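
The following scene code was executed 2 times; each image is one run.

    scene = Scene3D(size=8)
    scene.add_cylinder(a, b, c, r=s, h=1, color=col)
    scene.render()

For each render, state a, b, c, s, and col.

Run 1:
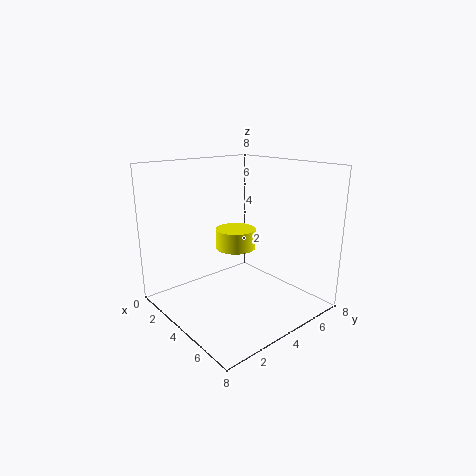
a = 5; b = 3; c = 4; s = 1; col = 'yellow'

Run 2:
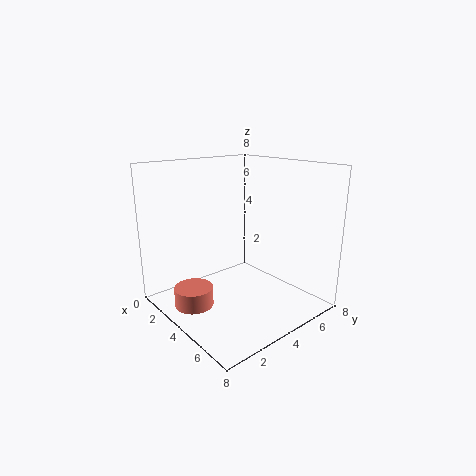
a = 4; b = 1; c = 1; s = 1; col = 'salmon'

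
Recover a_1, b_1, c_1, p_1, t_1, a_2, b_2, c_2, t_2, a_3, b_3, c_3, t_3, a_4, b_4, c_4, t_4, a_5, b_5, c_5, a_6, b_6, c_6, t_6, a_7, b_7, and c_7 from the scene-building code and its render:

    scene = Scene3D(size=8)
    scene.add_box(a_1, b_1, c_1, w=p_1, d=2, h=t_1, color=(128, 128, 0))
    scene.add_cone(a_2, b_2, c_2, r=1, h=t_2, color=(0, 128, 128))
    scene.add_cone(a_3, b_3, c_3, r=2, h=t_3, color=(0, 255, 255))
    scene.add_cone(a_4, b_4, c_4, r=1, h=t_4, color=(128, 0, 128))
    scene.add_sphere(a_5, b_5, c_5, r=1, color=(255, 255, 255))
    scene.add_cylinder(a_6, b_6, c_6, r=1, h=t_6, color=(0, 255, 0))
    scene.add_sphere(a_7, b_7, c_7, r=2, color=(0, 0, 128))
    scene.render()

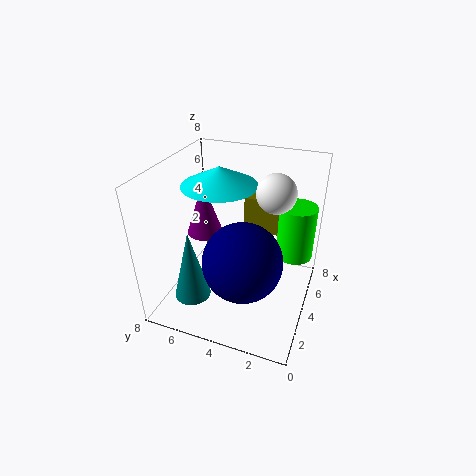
a_1 = 5
b_1 = 2
c_1 = 4
p_1 = 2
t_1 = 2
a_2 = 2
b_2 = 6
c_2 = 1
t_2 = 4
a_3 = 4
b_3 = 5
c_3 = 7
t_3 = 1
a_4 = 4
b_4 = 6
c_4 = 4
t_4 = 3
a_5 = 4
b_5 = 2
c_5 = 7
a_6 = 5
b_6 = 1
c_6 = 3
t_6 = 3
a_7 = 2
b_7 = 3
c_7 = 4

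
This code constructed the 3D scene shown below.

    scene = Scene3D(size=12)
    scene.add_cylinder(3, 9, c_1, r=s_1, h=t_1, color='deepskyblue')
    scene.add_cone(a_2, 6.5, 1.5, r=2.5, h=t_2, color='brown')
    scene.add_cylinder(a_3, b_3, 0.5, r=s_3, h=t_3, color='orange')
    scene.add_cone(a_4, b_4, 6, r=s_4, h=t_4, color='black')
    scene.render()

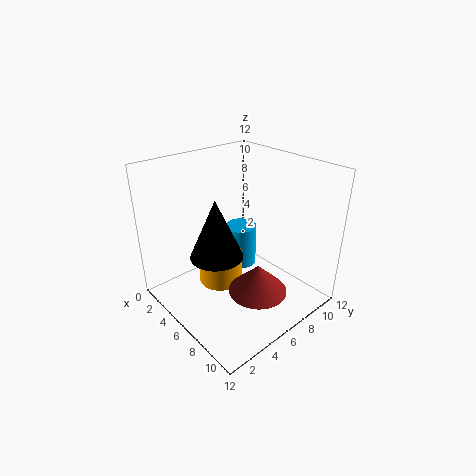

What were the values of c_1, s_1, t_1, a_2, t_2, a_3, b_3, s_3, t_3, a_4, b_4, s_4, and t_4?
c_1 = 1
s_1 = 1.5
t_1 = 4
a_2 = 8
t_2 = 2.5
a_3 = 3.5
b_3 = 6
s_3 = 2
t_3 = 3
a_4 = 7
b_4 = 3
s_4 = 2
t_4 = 4.5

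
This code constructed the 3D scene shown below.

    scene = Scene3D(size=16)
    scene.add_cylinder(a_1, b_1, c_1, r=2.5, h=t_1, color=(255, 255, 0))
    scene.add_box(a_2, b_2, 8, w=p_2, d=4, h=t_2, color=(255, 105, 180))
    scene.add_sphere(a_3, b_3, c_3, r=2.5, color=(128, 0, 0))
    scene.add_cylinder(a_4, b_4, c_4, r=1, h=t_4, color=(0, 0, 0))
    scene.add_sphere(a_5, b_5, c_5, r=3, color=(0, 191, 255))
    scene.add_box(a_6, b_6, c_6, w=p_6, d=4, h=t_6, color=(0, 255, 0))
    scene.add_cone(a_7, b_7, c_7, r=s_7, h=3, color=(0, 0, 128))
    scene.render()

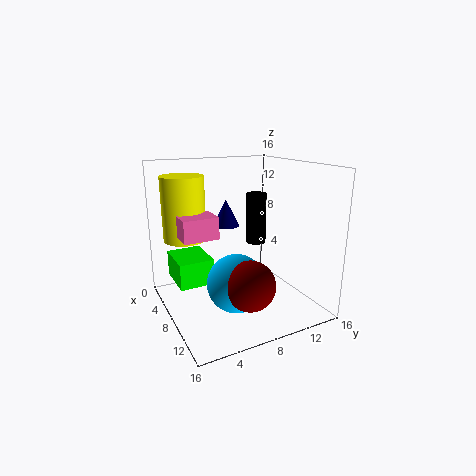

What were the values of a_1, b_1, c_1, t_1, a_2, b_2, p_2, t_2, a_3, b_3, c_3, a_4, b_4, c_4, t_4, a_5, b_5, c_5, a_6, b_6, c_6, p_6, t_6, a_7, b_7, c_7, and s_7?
a_1 = 3; b_1 = 3.5; c_1 = 7; t_1 = 7.5; a_2 = 4.5; b_2 = 2; p_2 = 3; t_2 = 2.5; a_3 = 13.5; b_3 = 6.5; c_3 = 5; a_4 = 11; b_4 = 8.5; c_4 = 8.5; t_4 = 5; a_5 = 11.5; b_5 = 6; c_5 = 4.5; a_6 = 2; b_6 = 1.5; c_6 = 2.5; p_6 = 5; t_6 = 3; a_7 = 6; b_7 = 7.5; c_7 = 9; s_7 = 1.5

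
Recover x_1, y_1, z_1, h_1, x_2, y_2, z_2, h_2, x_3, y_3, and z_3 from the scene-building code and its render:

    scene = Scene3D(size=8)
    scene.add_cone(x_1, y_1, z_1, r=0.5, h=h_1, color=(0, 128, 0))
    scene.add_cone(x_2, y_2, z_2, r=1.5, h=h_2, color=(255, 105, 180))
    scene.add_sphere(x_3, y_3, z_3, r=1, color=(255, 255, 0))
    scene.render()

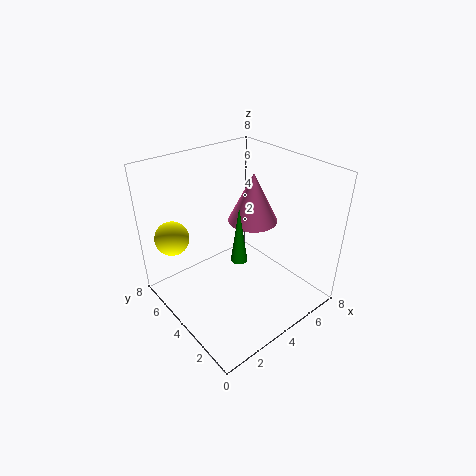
x_1 = 4.5
y_1 = 4.5
z_1 = 2
h_1 = 3.5
x_2 = 6
y_2 = 5
z_2 = 4
h_2 = 3
x_3 = 1.5
y_3 = 7
z_3 = 3.5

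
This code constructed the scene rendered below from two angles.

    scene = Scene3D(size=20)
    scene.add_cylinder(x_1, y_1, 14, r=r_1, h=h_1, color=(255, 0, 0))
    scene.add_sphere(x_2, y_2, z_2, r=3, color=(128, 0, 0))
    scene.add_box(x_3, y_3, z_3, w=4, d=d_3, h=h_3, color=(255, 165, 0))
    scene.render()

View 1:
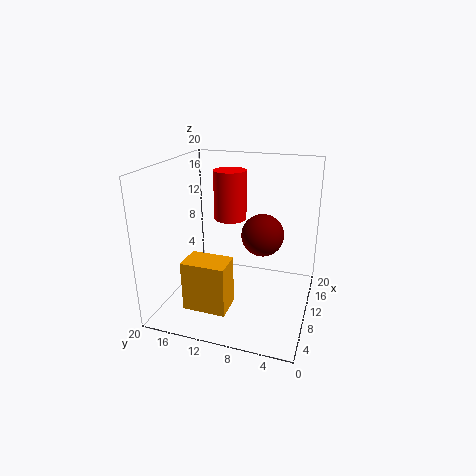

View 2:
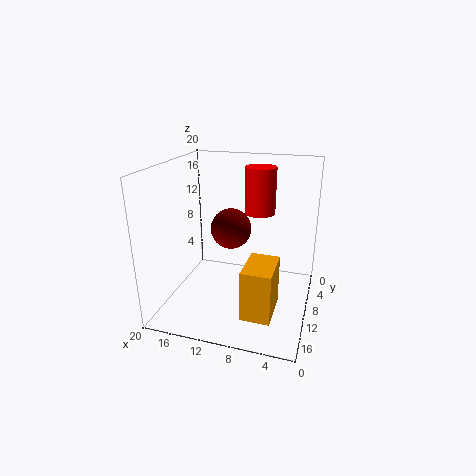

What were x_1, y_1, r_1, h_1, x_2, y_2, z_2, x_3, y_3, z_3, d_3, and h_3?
x_1 = 7, y_1 = 10, r_1 = 2, h_1 = 6, x_2 = 12, y_2 = 7, z_2 = 10, x_3 = 4, y_3 = 10, z_3 = 1, d_3 = 6, h_3 = 7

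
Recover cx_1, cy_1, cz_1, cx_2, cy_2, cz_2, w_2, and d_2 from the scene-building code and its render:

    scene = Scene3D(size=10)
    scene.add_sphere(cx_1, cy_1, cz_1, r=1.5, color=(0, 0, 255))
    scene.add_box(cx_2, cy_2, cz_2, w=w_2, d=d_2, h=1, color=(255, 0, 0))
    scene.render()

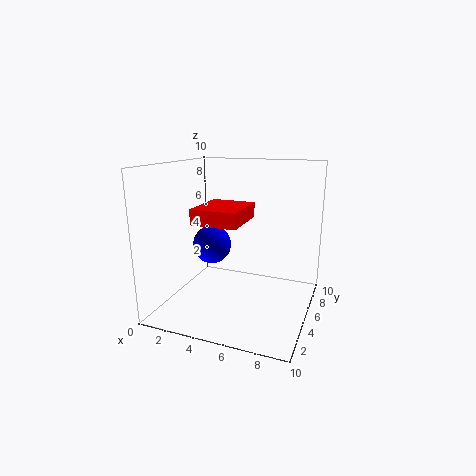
cx_1 = 2, cy_1 = 7, cz_1 = 3.5, cx_2 = 3, cy_2 = 2, cz_2 = 6.5, w_2 = 3, d_2 = 3.5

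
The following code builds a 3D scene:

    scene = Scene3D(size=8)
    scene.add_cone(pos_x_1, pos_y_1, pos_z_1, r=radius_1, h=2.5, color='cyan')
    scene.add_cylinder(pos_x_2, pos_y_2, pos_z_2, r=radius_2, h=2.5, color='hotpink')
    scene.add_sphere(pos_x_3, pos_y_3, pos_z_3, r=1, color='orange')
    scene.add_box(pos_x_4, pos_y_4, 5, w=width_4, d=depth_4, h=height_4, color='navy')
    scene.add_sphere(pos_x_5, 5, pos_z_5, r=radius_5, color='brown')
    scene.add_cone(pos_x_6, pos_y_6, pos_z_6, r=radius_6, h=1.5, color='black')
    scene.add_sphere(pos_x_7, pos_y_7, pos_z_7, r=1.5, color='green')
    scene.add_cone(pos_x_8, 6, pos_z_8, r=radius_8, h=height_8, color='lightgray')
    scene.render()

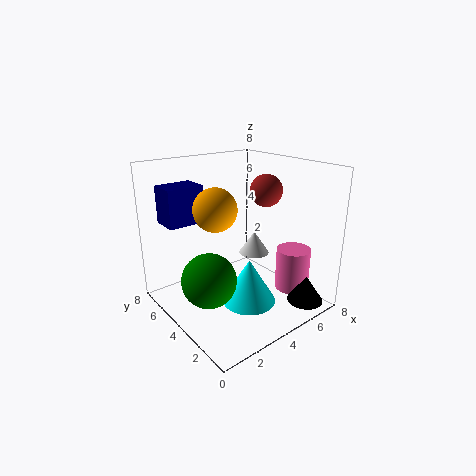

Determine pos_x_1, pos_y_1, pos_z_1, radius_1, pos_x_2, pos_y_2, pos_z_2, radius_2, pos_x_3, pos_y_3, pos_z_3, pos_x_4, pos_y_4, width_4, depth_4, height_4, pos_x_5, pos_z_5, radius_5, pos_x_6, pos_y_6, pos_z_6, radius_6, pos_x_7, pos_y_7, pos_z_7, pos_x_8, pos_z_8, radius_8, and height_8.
pos_x_1 = 4; pos_y_1 = 3; pos_z_1 = 0.5; radius_1 = 1.5; pos_x_2 = 7; pos_y_2 = 2.5; pos_z_2 = 0.5; radius_2 = 1; pos_x_3 = 1.5; pos_y_3 = 2.5; pos_z_3 = 6.5; pos_x_4 = 0.5; pos_y_4 = 5; width_4 = 2; depth_4 = 1.5; height_4 = 2; pos_x_5 = 7; pos_z_5 = 6; radius_5 = 1; pos_x_6 = 6.5; pos_y_6 = 1; pos_z_6 = 0.5; radius_6 = 1; pos_x_7 = 2; pos_y_7 = 4; pos_z_7 = 2; pos_x_8 = 7; pos_z_8 = 1.5; radius_8 = 1; height_8 = 1.5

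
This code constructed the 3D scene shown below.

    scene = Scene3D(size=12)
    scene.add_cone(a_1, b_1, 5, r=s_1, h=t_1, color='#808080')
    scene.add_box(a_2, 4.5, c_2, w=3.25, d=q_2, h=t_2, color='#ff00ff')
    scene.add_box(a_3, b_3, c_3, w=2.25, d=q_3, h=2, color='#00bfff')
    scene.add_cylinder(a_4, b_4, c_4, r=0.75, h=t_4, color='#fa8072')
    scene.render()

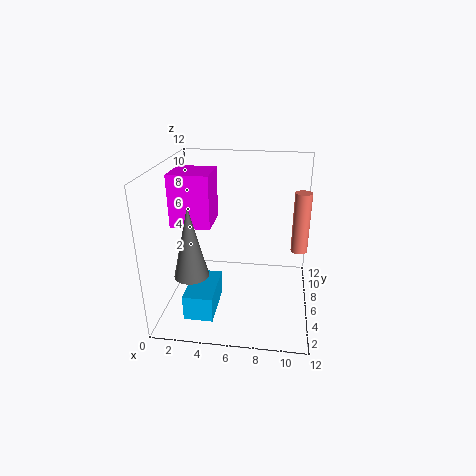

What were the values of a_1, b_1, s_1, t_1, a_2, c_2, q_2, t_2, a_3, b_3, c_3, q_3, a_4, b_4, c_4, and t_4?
a_1 = 3.25; b_1 = 1.5; s_1 = 1.25; t_1 = 5.25; a_2 = 0.75; c_2 = 7.25; q_2 = 3.25; t_2 = 4.25; a_3 = 2.5; b_3 = 1; c_3 = 1.25; q_3 = 4; a_4 = 11.25; b_4 = 8.75; c_4 = 3.75; t_4 = 5.5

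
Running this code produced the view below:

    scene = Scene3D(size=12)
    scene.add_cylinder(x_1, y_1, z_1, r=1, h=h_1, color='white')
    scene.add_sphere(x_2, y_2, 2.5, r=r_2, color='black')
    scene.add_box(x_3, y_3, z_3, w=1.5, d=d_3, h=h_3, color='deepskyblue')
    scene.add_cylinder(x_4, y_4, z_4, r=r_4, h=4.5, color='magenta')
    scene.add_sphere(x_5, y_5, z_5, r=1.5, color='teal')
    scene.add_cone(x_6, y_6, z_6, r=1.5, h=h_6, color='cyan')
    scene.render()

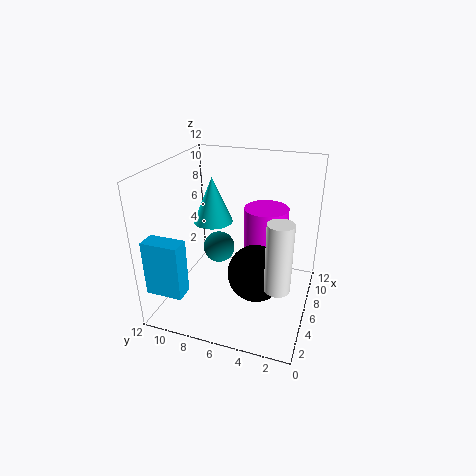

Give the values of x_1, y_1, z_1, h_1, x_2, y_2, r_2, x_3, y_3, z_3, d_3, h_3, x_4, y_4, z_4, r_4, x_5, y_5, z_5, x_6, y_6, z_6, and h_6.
x_1 = 3.5; y_1 = 2; z_1 = 3.5; h_1 = 5.5; x_2 = 6.5; y_2 = 4.5; r_2 = 2.5; x_3 = 1; y_3 = 9; z_3 = 2.5; d_3 = 3; h_3 = 4.5; x_4 = 9.5; y_4 = 4.5; z_4 = 3; r_4 = 2; x_5 = 9; y_5 = 9; z_5 = 3; x_6 = 4.5; y_6 = 7.5; z_6 = 8; h_6 = 3.5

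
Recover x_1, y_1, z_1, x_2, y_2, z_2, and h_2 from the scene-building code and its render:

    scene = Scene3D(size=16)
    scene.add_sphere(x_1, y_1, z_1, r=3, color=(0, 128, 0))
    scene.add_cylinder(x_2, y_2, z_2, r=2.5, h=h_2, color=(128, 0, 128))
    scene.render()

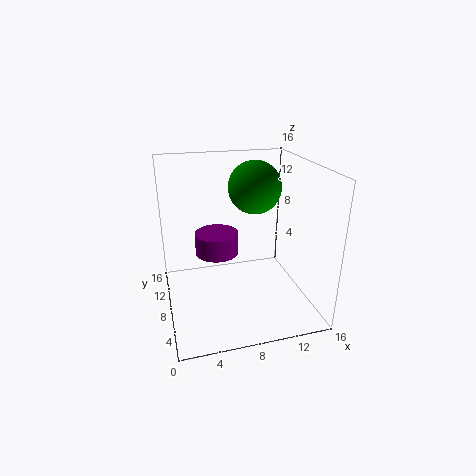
x_1 = 10.5, y_1 = 10, z_1 = 13, x_2 = 6, y_2 = 10, z_2 = 5.5, h_2 = 2.5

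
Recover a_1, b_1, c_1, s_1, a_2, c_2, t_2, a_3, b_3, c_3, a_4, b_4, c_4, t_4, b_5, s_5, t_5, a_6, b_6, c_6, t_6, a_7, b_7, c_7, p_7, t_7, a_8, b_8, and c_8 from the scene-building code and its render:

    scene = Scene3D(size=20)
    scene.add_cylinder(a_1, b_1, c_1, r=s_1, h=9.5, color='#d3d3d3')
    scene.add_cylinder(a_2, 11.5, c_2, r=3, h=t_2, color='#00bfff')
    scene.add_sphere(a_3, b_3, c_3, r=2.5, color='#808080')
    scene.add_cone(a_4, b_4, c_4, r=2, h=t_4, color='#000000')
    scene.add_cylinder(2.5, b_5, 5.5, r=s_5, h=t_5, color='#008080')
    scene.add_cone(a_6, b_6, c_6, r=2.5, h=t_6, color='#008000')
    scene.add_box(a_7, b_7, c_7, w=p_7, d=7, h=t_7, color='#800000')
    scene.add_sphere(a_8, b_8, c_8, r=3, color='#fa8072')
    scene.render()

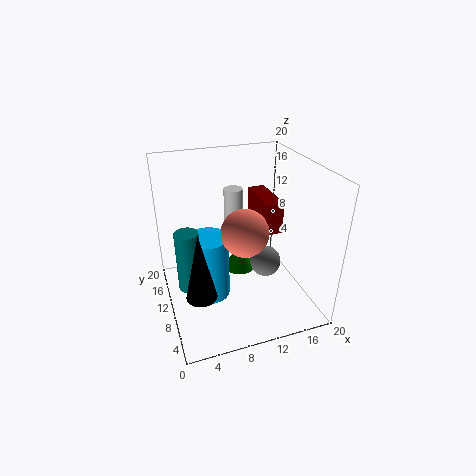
a_1 = 12, b_1 = 18, c_1 = 4.5, s_1 = 1.5, a_2 = 6, c_2 = 0.5, t_2 = 9.5, a_3 = 16, b_3 = 13.5, c_3 = 2.5, a_4 = 3.5, b_4 = 5.5, c_4 = 5, t_4 = 9, b_5 = 7.5, s_5 = 1.5, t_5 = 8, a_6 = 12, b_6 = 15, c_6 = 1.5, t_6 = 4, a_7 = 13.5, b_7 = 8.5, c_7 = 10.5, p_7 = 2.5, t_7 = 4.5, a_8 = 9.5, b_8 = 6, c_8 = 13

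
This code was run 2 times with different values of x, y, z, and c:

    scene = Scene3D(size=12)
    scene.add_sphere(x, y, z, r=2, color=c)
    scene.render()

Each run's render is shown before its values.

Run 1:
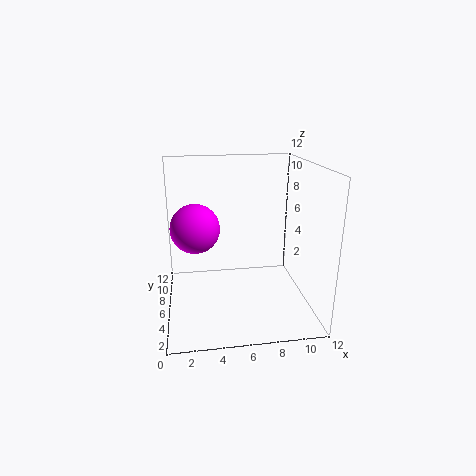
x = 2.5; y = 6; z = 7; c = 'magenta'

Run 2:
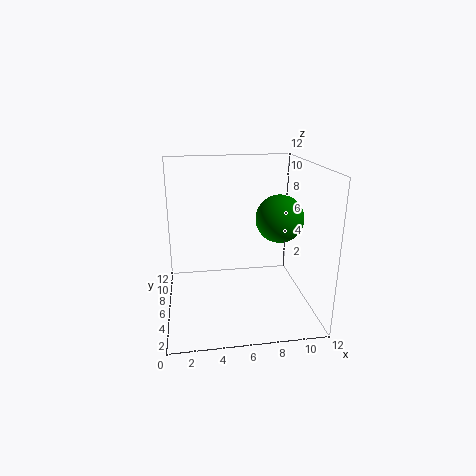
x = 9.5; y = 6; z = 7.5; c = 'green'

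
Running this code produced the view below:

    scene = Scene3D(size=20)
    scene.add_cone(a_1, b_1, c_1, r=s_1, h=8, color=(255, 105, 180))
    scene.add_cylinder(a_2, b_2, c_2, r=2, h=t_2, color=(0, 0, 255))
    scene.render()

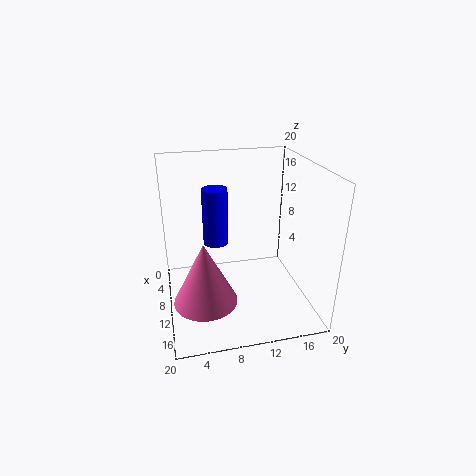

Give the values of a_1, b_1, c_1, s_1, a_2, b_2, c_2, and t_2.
a_1 = 15.5, b_1 = 4.5, c_1 = 4.5, s_1 = 4, a_2 = 3, b_2 = 8, c_2 = 6, t_2 = 9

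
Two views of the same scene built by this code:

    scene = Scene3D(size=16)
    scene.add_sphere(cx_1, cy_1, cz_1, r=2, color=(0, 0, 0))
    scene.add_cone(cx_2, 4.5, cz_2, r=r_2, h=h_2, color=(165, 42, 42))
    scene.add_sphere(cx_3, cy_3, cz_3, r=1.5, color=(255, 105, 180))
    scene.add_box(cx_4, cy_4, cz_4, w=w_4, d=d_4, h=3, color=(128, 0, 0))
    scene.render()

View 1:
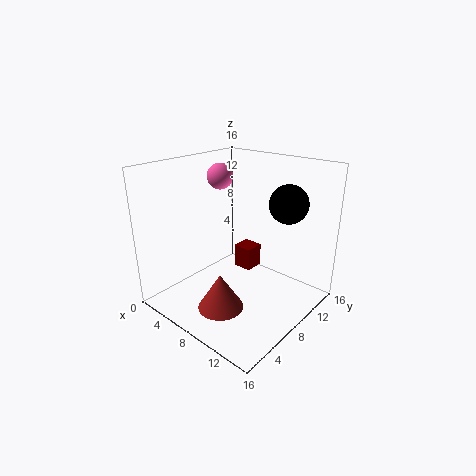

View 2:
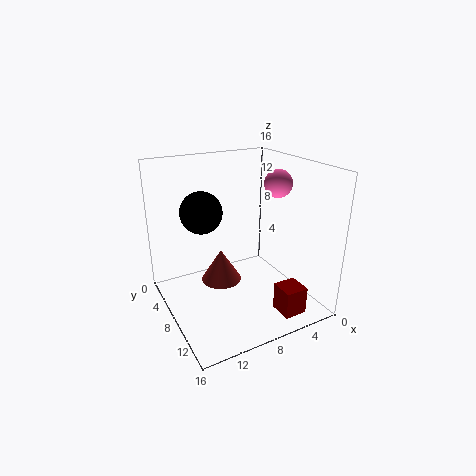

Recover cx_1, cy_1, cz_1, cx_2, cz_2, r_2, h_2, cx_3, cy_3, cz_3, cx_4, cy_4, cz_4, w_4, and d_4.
cx_1 = 13, cy_1 = 10, cz_1 = 12.5, cx_2 = 8.5, cz_2 = 1, r_2 = 2.5, h_2 = 4, cx_3 = 4, cy_3 = 9.5, cz_3 = 14, cx_4 = 3.5, cy_4 = 12.5, cz_4 = 1, w_4 = 2.5, d_4 = 2.5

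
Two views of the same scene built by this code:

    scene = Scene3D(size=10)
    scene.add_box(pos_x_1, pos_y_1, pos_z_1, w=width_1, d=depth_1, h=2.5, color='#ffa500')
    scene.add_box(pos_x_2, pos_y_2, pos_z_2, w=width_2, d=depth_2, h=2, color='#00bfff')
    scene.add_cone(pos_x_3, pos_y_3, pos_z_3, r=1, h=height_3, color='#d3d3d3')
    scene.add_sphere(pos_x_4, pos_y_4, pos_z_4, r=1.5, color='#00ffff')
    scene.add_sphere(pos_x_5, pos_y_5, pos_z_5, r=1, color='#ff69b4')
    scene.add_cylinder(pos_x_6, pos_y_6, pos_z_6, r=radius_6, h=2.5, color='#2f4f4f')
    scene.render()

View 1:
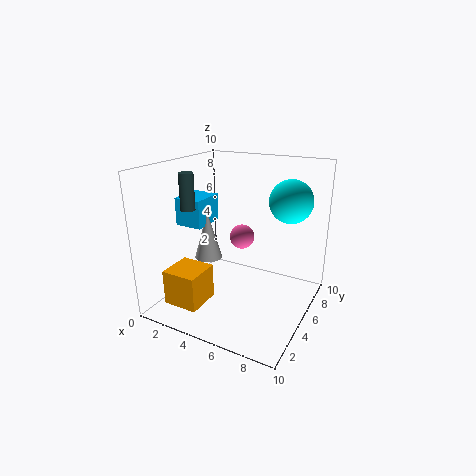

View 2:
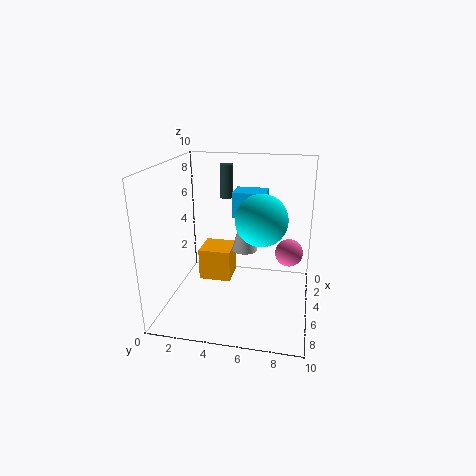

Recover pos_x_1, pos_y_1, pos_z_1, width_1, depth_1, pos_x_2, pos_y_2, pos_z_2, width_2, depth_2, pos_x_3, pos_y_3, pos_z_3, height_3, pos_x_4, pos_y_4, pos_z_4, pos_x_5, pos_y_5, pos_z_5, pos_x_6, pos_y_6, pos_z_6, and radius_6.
pos_x_1 = 1
pos_y_1 = 1.5
pos_z_1 = 0.5
width_1 = 2.5
depth_1 = 2.5
pos_x_2 = 0.5
pos_y_2 = 4
pos_z_2 = 5.5
width_2 = 2
depth_2 = 2.5
pos_x_3 = 2.5
pos_y_3 = 5
pos_z_3 = 3
height_3 = 3.5
pos_x_4 = 8
pos_y_4 = 7
pos_z_4 = 7.5
pos_x_5 = 3.5
pos_y_5 = 8.5
pos_z_5 = 3.5
pos_x_6 = 2
pos_y_6 = 3.5
pos_z_6 = 7
radius_6 = 0.5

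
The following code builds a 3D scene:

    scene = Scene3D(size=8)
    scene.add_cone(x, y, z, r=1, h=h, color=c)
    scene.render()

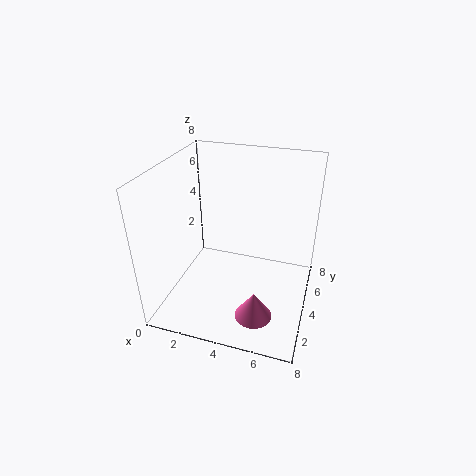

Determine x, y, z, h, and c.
x = 5.5
y = 2
z = 0.5
h = 1.5
c = 'hotpink'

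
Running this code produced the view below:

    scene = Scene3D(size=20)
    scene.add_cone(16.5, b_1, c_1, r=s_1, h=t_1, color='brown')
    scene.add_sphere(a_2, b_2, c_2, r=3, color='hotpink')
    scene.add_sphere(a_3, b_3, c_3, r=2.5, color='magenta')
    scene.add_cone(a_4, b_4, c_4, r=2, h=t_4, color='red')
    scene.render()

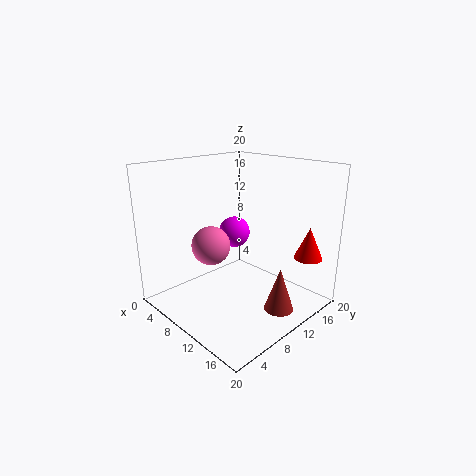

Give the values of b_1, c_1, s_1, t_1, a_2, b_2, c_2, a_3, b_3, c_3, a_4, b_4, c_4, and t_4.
b_1 = 11.5
c_1 = 1
s_1 = 2
t_1 = 6
a_2 = 4
b_2 = 10
c_2 = 7
a_3 = 4
b_3 = 15
c_3 = 8
a_4 = 17
b_4 = 17
c_4 = 7
t_4 = 4.5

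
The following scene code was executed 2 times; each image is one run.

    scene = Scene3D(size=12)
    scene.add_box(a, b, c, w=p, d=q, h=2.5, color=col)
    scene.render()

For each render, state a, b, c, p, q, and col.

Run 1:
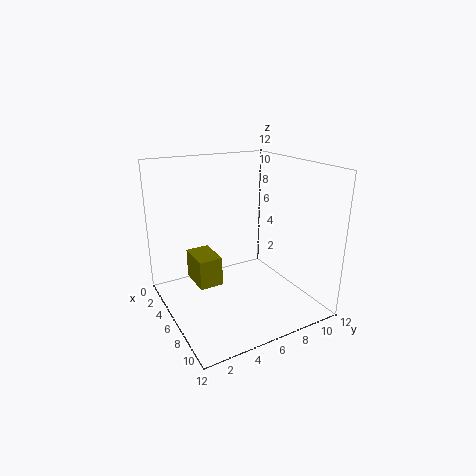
a = 3
b = 2.5
c = 2
p = 3
q = 2
col = 'olive'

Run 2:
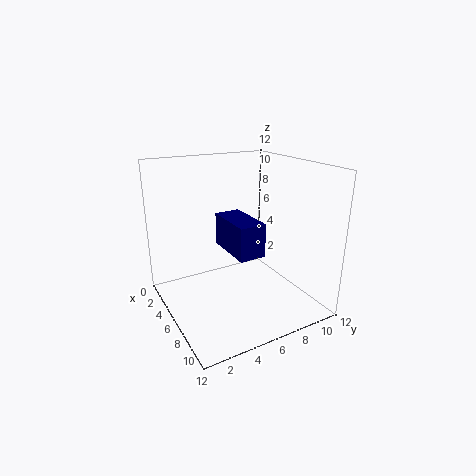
a = 6
b = 4
c = 6
p = 4
q = 2
col = 'navy'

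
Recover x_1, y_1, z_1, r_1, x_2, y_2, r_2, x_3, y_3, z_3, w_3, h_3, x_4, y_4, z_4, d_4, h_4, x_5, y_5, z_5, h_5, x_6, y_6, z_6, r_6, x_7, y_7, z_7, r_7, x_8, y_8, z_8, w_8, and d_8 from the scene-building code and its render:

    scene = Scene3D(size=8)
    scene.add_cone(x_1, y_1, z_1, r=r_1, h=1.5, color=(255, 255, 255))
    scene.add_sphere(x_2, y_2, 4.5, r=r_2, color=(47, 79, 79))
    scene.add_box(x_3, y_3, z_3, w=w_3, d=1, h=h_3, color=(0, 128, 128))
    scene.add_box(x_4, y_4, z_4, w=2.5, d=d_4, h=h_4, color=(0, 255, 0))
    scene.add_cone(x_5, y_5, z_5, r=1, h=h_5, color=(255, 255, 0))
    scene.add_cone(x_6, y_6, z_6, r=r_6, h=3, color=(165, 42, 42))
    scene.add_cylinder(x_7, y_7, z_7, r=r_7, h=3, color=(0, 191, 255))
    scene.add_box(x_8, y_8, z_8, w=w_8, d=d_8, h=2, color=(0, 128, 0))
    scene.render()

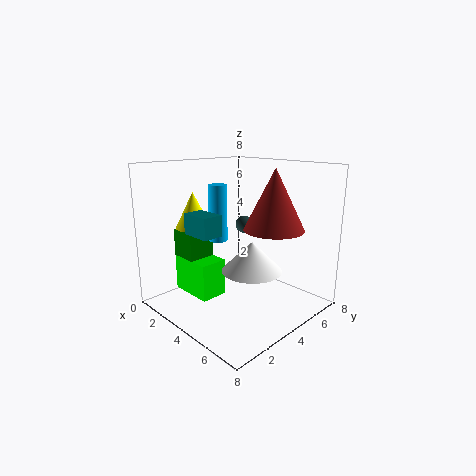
x_1 = 6, y_1 = 3, z_1 = 3, r_1 = 1.5, x_2 = 3.5, y_2 = 5, r_2 = 0.5, x_3 = 4, y_3 = 0.5, z_3 = 5, w_3 = 1.5, h_3 = 1, x_4 = 1.5, y_4 = 1.5, z_4 = 1, d_4 = 1.5, h_4 = 2, x_5 = 2, y_5 = 2.5, z_5 = 4.5, h_5 = 2, x_6 = 6.5, y_6 = 4, z_6 = 5, r_6 = 1.5, x_7 = 3.5, y_7 = 3, z_7 = 4, r_7 = 0.5, x_8 = 1.5, y_8 = 1.5, z_8 = 2.5, w_8 = 1.5, d_8 = 1.5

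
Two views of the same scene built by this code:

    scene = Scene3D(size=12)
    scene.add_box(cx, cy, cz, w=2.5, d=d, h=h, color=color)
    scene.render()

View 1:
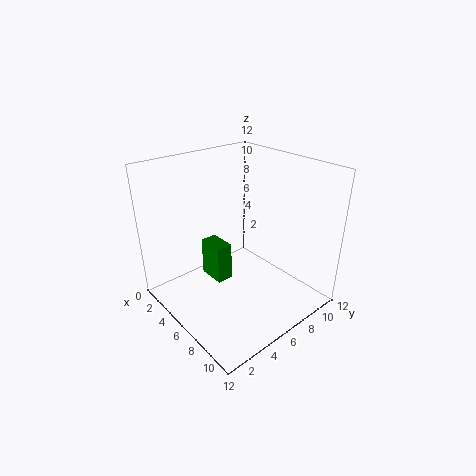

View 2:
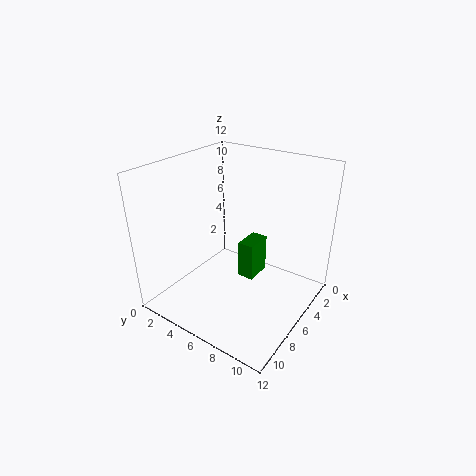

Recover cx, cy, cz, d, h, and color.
cx = 2
cy = 5
cz = 1
d = 1.5
h = 3.5
color = 'green'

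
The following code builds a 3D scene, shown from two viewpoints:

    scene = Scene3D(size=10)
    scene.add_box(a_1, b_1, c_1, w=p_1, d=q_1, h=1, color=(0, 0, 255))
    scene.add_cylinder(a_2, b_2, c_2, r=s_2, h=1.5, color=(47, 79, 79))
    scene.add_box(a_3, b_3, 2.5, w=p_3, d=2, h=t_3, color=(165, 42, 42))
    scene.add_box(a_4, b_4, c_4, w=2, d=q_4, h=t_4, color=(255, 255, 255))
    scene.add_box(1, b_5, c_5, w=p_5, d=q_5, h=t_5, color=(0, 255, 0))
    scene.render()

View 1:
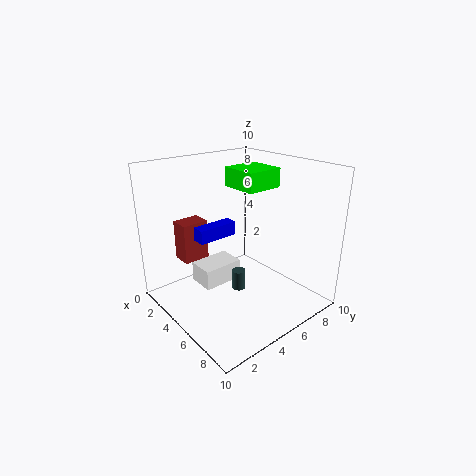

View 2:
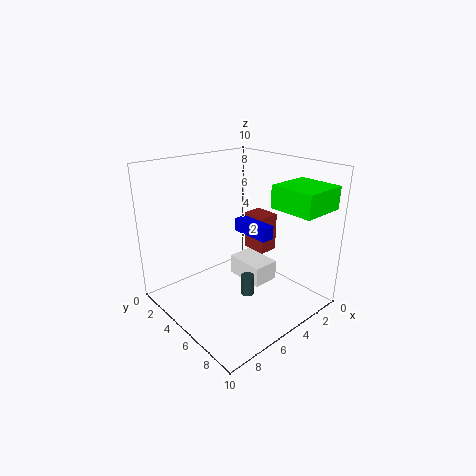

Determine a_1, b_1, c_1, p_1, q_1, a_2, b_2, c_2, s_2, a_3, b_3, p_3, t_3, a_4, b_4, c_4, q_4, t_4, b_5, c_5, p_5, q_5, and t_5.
a_1 = 2.5, b_1 = 3, c_1 = 4.5, p_1 = 1, q_1 = 3, a_2 = 4.5, b_2 = 5.5, c_2 = 0.5, s_2 = 0.5, a_3 = 0.5, b_3 = 2.5, p_3 = 1.5, t_3 = 3, a_4 = 2, b_4 = 3, c_4 = 1, q_4 = 3, t_4 = 1.5, b_5 = 7, c_5 = 7.5, p_5 = 3, q_5 = 3, t_5 = 1.5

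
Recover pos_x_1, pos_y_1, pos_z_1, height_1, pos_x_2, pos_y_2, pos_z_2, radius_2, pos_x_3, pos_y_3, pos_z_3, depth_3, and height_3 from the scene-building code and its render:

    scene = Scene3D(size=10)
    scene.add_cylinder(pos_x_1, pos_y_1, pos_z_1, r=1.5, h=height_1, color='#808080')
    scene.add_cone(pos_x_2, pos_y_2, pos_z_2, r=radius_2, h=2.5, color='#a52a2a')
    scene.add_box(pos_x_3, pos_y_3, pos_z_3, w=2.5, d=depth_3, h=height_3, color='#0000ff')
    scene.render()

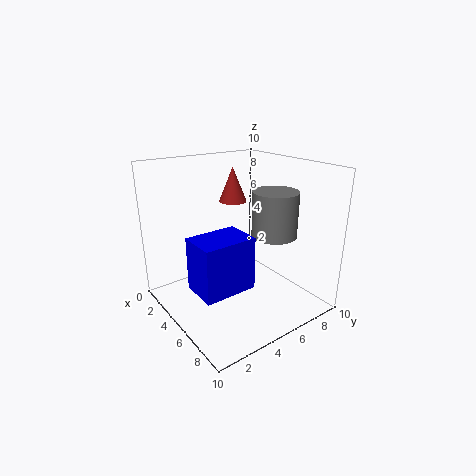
pos_x_1 = 7
pos_y_1 = 6.5
pos_z_1 = 5.5
height_1 = 3
pos_x_2 = 3
pos_y_2 = 6
pos_z_2 = 7
radius_2 = 1
pos_x_3 = 5
pos_y_3 = 1
pos_z_3 = 2.5
depth_3 = 3.5
height_3 = 3.5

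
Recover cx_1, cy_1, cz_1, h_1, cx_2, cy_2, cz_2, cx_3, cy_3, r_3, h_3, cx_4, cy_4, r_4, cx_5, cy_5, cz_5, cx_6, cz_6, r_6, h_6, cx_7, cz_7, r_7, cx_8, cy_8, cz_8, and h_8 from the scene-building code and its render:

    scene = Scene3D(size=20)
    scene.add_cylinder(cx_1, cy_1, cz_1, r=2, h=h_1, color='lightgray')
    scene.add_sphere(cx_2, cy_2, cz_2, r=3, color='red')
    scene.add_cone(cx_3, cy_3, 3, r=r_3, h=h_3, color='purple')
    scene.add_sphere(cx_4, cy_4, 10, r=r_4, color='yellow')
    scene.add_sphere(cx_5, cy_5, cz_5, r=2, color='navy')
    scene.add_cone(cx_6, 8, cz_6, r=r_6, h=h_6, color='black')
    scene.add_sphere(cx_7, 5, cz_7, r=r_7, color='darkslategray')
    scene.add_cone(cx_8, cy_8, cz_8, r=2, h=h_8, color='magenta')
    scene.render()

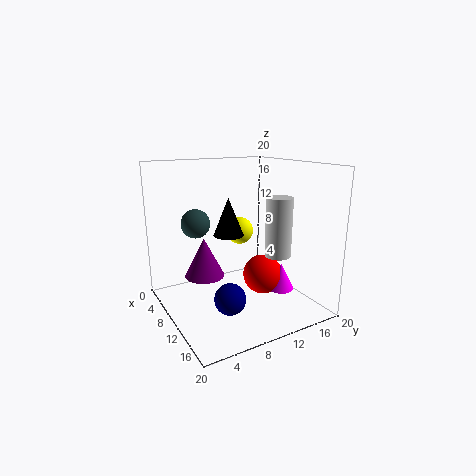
cx_1 = 10; cy_1 = 17; cz_1 = 6; h_1 = 9; cx_2 = 9; cy_2 = 15; cz_2 = 3; cx_3 = 5; cy_3 = 7; r_3 = 3; h_3 = 6; cx_4 = 7; cy_4 = 12; r_4 = 2; cx_5 = 15; cy_5 = 6; cz_5 = 4; cx_6 = 11; cz_6 = 11; r_6 = 2; h_6 = 5; cx_7 = 7; cz_7 = 12; r_7 = 2; cx_8 = 11; cy_8 = 17; cz_8 = 1; h_8 = 4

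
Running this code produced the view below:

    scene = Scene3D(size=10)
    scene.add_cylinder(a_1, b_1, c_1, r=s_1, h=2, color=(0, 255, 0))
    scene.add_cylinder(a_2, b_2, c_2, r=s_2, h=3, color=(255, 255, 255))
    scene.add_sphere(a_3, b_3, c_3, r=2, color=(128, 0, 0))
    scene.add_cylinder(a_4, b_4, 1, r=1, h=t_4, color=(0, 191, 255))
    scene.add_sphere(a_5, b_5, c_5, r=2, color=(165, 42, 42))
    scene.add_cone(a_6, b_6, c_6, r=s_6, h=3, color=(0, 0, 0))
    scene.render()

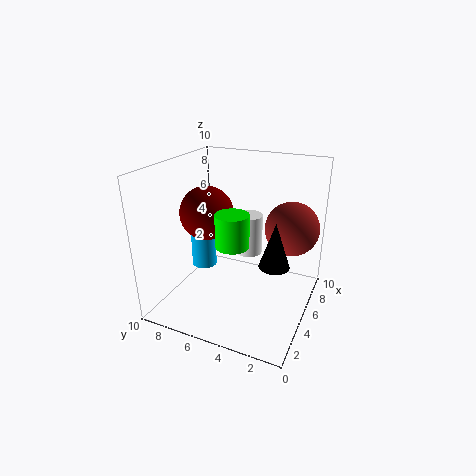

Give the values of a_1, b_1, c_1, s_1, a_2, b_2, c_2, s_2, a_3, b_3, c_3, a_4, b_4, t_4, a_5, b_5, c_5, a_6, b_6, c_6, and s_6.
a_1 = 2, b_1 = 4, c_1 = 6, s_1 = 1, a_2 = 7, b_2 = 5, c_2 = 3, s_2 = 1, a_3 = 6, b_3 = 8, c_3 = 6, a_4 = 7, b_4 = 9, t_4 = 4, a_5 = 8, b_5 = 2, c_5 = 5, a_6 = 4, b_6 = 2, c_6 = 4, s_6 = 1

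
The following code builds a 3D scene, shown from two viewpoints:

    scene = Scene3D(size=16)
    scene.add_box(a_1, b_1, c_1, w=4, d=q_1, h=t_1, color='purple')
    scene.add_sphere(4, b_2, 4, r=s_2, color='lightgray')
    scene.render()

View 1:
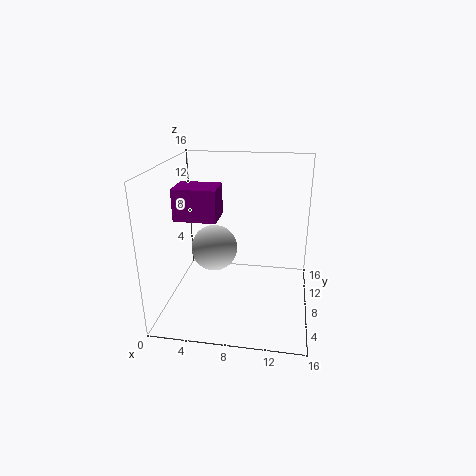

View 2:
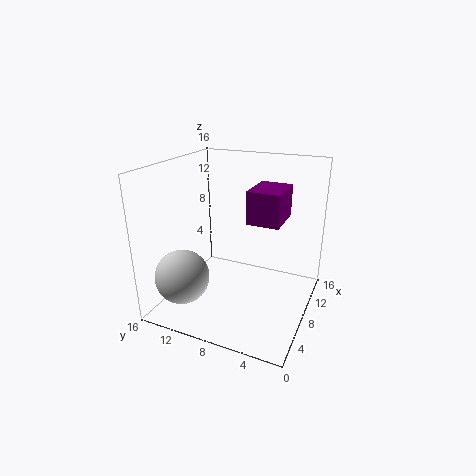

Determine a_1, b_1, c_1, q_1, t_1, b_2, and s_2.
a_1 = 3; b_1 = 2; c_1 = 12; q_1 = 3; t_1 = 3; b_2 = 13; s_2 = 3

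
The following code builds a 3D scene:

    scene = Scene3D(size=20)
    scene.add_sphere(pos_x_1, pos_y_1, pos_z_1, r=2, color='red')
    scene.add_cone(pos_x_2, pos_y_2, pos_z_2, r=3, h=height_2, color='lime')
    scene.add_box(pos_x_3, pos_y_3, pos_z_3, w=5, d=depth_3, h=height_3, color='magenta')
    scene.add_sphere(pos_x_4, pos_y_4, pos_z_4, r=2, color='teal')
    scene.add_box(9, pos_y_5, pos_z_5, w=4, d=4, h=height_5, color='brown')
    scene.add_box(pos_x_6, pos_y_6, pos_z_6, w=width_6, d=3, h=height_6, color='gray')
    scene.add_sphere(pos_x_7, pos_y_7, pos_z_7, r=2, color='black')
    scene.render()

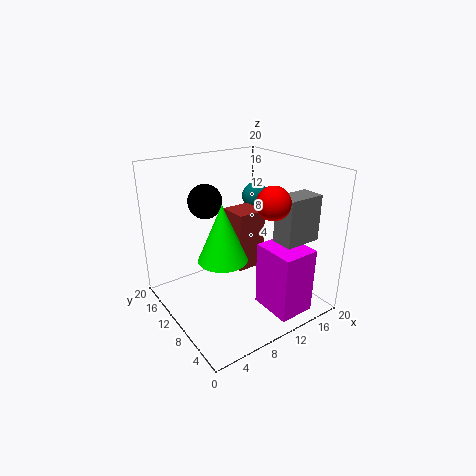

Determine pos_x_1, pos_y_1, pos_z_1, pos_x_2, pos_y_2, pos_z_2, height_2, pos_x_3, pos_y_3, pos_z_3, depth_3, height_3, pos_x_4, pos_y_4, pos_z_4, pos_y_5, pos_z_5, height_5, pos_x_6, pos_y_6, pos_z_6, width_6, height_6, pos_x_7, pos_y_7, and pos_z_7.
pos_x_1 = 10
pos_y_1 = 3
pos_z_1 = 17
pos_x_2 = 5
pos_y_2 = 6
pos_z_2 = 10
height_2 = 7
pos_x_3 = 11
pos_y_3 = 1
pos_z_3 = 1
depth_3 = 6
height_3 = 9
pos_x_4 = 16
pos_y_4 = 14
pos_z_4 = 14
pos_y_5 = 8
pos_z_5 = 6
height_5 = 8
pos_x_6 = 12
pos_y_6 = 2
pos_z_6 = 11
width_6 = 5
height_6 = 6
pos_x_7 = 4
pos_y_7 = 8
pos_z_7 = 17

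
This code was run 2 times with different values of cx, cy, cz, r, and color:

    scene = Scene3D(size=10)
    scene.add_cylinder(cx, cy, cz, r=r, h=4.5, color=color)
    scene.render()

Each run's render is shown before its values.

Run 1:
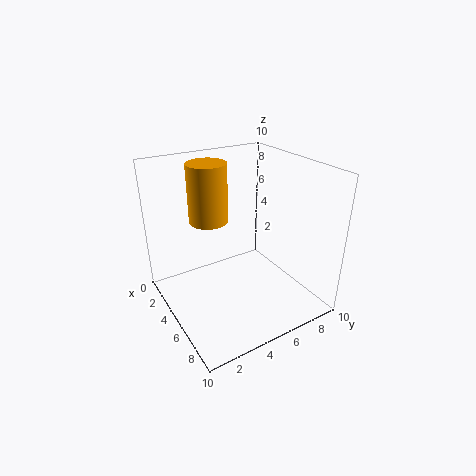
cx = 1.5
cy = 4.5
cz = 5
r = 1.5
color = 'orange'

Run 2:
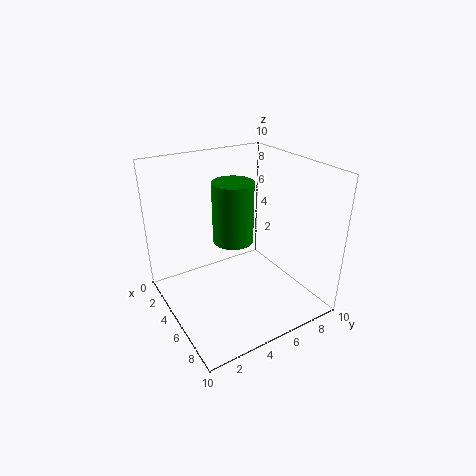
cx = 3.5
cy = 5.5
cz = 4
r = 1.5
color = 'green'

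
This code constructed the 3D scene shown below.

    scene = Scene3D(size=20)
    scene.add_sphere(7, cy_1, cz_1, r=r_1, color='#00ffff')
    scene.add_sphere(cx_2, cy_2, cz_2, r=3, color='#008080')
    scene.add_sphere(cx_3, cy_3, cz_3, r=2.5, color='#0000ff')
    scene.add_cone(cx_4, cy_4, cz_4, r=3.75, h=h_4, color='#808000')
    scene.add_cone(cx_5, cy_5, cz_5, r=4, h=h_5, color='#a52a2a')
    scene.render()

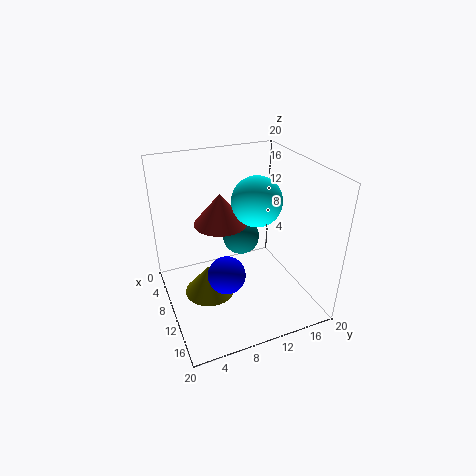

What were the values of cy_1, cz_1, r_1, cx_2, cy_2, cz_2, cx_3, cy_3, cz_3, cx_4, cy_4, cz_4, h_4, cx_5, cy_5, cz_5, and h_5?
cy_1 = 14.25
cz_1 = 13.5
r_1 = 3.75
cx_2 = 3
cy_2 = 13.5
cz_2 = 5.75
cx_3 = 13.25
cy_3 = 7
cz_3 = 6.75
cx_4 = 7.75
cy_4 = 6.25
cz_4 = 0.25
h_4 = 4.5
cx_5 = 5
cy_5 = 9.25
cz_5 = 10
h_5 = 4.75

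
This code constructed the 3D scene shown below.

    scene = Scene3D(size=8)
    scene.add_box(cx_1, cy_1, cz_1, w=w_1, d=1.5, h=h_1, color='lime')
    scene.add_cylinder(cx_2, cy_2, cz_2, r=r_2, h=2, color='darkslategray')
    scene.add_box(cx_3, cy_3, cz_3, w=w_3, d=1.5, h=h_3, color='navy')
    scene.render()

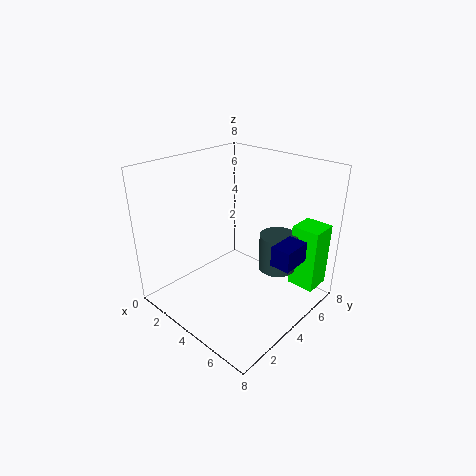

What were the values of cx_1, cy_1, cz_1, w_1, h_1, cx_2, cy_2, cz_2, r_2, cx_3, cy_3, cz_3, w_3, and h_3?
cx_1 = 6.5; cy_1 = 5.5; cz_1 = 1.5; w_1 = 1.5; h_1 = 3.5; cx_2 = 6; cy_2 = 5; cz_2 = 2.5; r_2 = 1; cx_3 = 7; cy_3 = 3; cz_3 = 4; w_3 = 1; h_3 = 1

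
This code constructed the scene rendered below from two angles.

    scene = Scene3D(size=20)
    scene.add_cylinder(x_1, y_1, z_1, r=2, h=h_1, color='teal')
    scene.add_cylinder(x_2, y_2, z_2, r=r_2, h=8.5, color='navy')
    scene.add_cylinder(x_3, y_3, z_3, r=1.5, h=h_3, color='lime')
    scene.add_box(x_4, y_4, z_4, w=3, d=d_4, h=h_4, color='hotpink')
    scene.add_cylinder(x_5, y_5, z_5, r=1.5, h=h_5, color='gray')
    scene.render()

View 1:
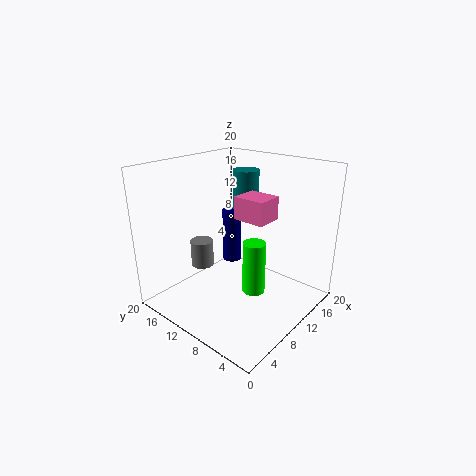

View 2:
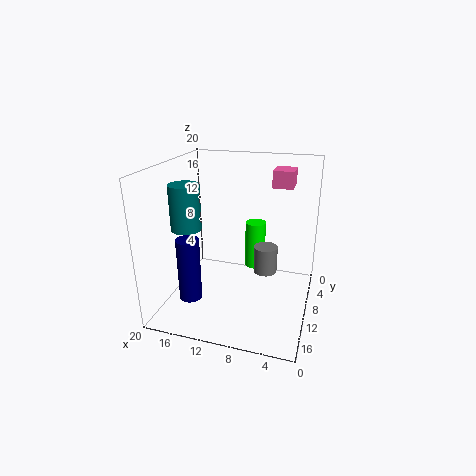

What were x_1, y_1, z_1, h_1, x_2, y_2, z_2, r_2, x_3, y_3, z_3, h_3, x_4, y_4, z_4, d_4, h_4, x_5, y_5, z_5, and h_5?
x_1 = 16, y_1 = 13.5, z_1 = 12, h_1 = 6, x_2 = 15, y_2 = 15.5, z_2 = 3, r_2 = 1.5, x_3 = 8.5, y_3 = 6, z_3 = 4, h_3 = 7, x_4 = 3.5, y_4 = 1.5, z_4 = 16, d_4 = 3.5, h_4 = 2.5, x_5 = 5.5, y_5 = 12.5, z_5 = 7, h_5 = 3.5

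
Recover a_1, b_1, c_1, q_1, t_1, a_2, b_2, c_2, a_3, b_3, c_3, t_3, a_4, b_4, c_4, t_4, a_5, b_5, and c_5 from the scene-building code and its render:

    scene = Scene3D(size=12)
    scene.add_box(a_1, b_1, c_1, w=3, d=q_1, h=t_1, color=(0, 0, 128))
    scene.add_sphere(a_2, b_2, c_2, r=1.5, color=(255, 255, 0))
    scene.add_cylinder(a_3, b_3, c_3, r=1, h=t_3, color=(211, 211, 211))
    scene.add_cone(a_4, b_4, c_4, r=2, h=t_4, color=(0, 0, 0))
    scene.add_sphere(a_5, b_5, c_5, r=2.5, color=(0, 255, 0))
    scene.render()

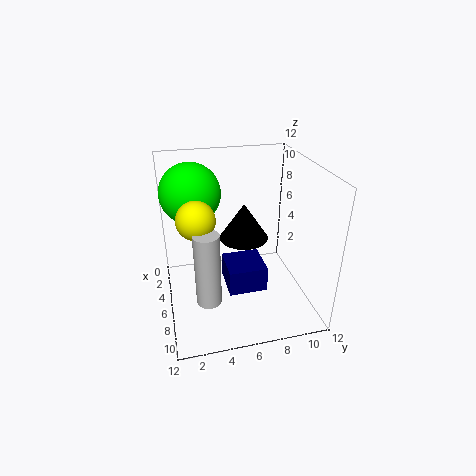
a_1 = 6.5
b_1 = 4.5
c_1 = 3
q_1 = 3
t_1 = 2
a_2 = 7
b_2 = 2.5
c_2 = 8.5
a_3 = 8.5
b_3 = 3
c_3 = 2
t_3 = 6
a_4 = 6
b_4 = 6.5
c_4 = 6
t_4 = 3
a_5 = 4
b_5 = 2.5
c_5 = 9.5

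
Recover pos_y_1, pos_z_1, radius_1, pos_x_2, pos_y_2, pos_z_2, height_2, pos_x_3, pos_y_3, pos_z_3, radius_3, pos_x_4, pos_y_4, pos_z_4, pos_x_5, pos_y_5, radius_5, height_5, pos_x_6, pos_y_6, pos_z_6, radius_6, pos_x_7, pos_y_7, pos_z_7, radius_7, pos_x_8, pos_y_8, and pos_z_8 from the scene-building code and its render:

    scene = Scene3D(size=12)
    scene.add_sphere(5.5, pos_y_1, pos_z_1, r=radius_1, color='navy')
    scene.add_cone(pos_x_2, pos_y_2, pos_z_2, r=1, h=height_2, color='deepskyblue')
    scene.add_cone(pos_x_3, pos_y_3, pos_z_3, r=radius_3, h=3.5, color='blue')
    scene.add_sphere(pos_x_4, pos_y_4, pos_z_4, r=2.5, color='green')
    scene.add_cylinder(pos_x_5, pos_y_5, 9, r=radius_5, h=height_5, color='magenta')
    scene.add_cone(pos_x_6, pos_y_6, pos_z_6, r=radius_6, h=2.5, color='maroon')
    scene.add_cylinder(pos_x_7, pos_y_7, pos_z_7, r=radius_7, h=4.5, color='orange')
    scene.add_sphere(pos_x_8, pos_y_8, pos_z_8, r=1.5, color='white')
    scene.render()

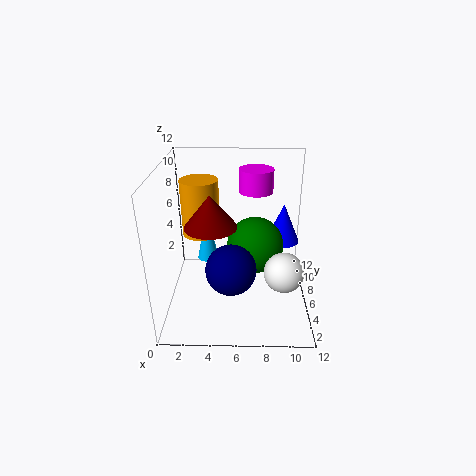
pos_y_1 = 3.5, pos_z_1 = 4.5, radius_1 = 2, pos_x_2 = 3, pos_y_2 = 9.5, pos_z_2 = 2, height_2 = 5, pos_x_3 = 10, pos_y_3 = 8.5, pos_z_3 = 4.5, radius_3 = 1.5, pos_x_4 = 7.5, pos_y_4 = 7.5, pos_z_4 = 4.5, pos_x_5 = 7.5, pos_y_5 = 9, radius_5 = 1.5, height_5 = 2, pos_x_6 = 4, pos_y_6 = 4, pos_z_6 = 8, radius_6 = 2, pos_x_7 = 3, pos_y_7 = 6, pos_z_7 = 6.5, radius_7 = 1.5, pos_x_8 = 9.5, pos_y_8 = 2.5, pos_z_8 = 5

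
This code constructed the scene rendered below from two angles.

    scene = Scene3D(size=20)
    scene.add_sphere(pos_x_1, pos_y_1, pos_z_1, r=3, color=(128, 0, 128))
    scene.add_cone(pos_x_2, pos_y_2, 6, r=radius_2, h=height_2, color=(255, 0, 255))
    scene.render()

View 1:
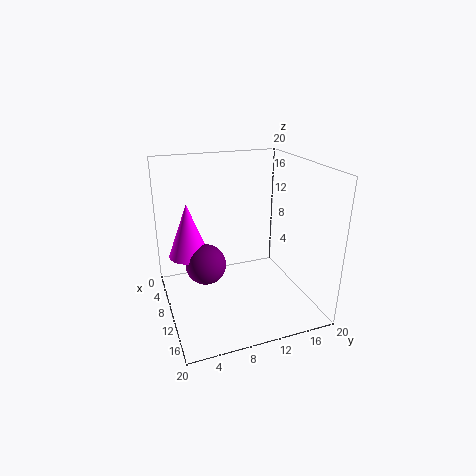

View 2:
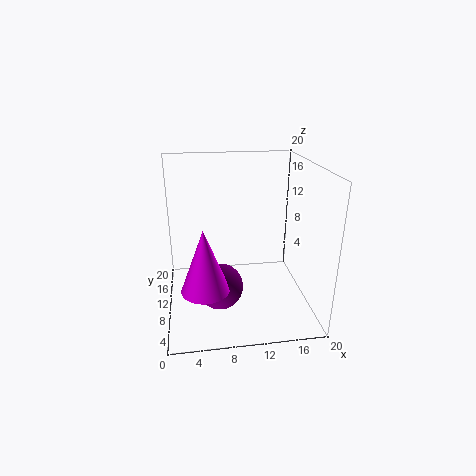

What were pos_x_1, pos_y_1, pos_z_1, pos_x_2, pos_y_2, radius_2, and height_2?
pos_x_1 = 7; pos_y_1 = 6; pos_z_1 = 5; pos_x_2 = 5; pos_y_2 = 4; radius_2 = 3; height_2 = 8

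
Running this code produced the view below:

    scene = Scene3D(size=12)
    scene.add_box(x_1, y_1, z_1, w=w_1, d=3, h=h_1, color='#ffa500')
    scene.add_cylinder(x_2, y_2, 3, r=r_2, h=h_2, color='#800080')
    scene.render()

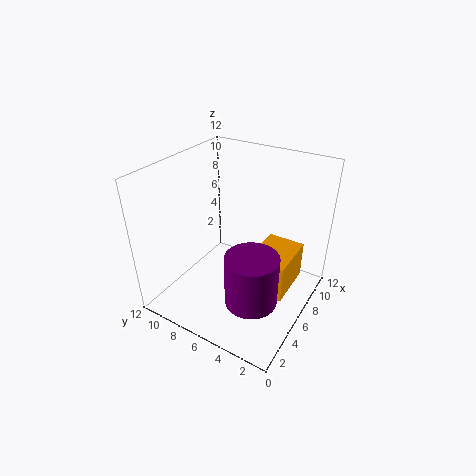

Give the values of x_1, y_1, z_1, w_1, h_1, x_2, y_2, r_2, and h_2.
x_1 = 4, y_1 = 1, z_1 = 3, w_1 = 4, h_1 = 3, x_2 = 3, y_2 = 3, r_2 = 2, h_2 = 4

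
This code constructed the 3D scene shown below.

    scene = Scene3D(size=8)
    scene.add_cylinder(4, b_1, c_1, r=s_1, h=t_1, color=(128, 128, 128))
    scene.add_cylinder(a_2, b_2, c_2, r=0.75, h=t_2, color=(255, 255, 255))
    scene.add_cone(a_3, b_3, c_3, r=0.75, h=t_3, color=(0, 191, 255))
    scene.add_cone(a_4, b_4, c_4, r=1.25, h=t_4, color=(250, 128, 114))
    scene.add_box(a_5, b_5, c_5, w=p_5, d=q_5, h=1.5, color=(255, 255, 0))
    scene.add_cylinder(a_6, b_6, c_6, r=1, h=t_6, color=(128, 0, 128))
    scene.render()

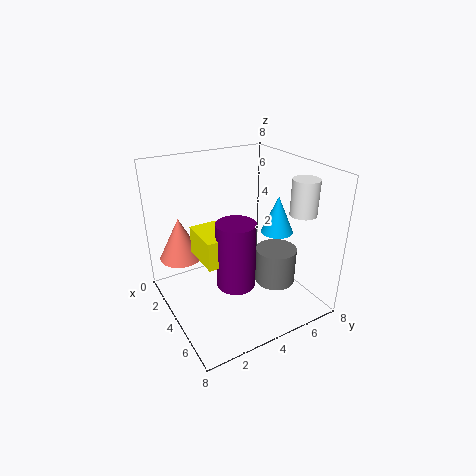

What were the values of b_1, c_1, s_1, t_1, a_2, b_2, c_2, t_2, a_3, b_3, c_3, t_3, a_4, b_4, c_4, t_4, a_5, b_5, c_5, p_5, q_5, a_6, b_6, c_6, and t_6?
b_1 = 6.75, c_1 = 0.25, s_1 = 1.25, t_1 = 2.25, a_2 = 5.5, b_2 = 7.25, c_2 = 5.25, t_2 = 2, a_3 = 6.75, b_3 = 4.5, c_3 = 5.5, t_3 = 1.75, a_4 = 1.5, b_4 = 1.5, c_4 = 2.25, t_4 = 2.5, a_5 = 3.25, b_5 = 1.5, c_5 = 3.5, p_5 = 2.25, q_5 = 1.5, a_6 = 5.5, b_6 = 3, c_6 = 2.25, t_6 = 3.5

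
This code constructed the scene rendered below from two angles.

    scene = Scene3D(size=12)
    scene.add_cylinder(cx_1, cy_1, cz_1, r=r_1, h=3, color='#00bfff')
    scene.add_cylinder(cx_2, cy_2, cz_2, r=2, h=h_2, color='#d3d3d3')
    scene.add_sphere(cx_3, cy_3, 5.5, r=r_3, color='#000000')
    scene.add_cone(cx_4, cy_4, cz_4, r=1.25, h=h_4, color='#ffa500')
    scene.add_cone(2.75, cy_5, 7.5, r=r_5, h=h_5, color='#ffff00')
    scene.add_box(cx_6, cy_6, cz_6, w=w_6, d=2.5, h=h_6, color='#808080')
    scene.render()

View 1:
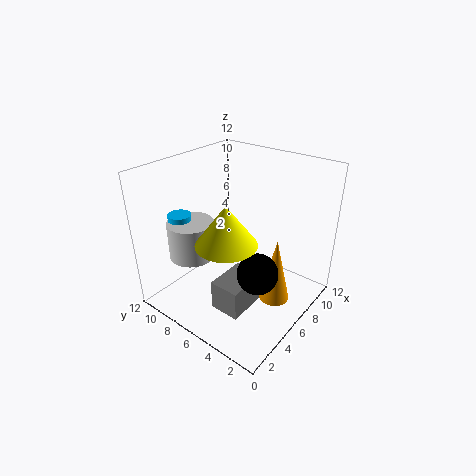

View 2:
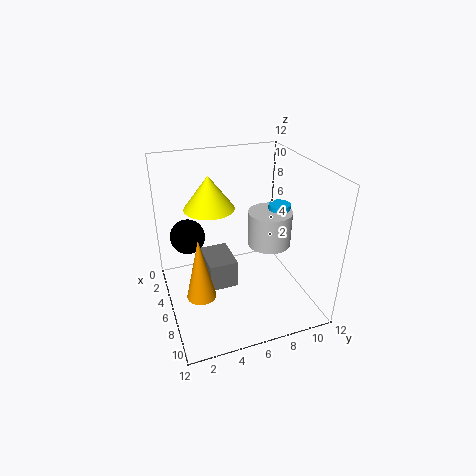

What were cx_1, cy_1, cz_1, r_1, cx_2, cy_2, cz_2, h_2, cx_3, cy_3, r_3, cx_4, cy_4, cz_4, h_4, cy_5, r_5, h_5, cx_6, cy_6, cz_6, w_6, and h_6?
cx_1 = 4, cy_1 = 10.75, cz_1 = 4.5, r_1 = 1, cx_2 = 4.25, cy_2 = 9.75, cz_2 = 3.75, h_2 = 3.25, cx_3 = 3.5, cy_3 = 2.25, r_3 = 1.5, cx_4 = 6.5, cy_4 = 2.5, cz_4 = 1.25, h_4 = 5.5, cy_5 = 4.5, r_5 = 2.25, h_5 = 3, cx_6 = 2.5, cy_6 = 3.5, cz_6 = 1, w_6 = 3.5, h_6 = 2.5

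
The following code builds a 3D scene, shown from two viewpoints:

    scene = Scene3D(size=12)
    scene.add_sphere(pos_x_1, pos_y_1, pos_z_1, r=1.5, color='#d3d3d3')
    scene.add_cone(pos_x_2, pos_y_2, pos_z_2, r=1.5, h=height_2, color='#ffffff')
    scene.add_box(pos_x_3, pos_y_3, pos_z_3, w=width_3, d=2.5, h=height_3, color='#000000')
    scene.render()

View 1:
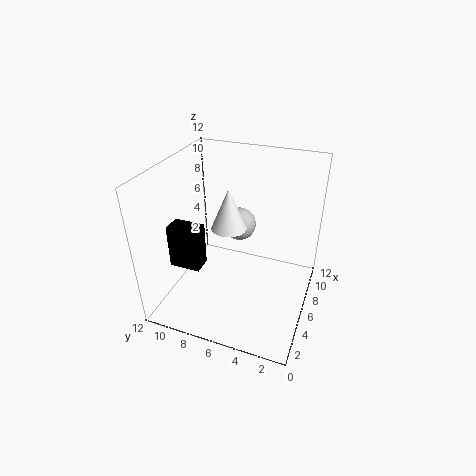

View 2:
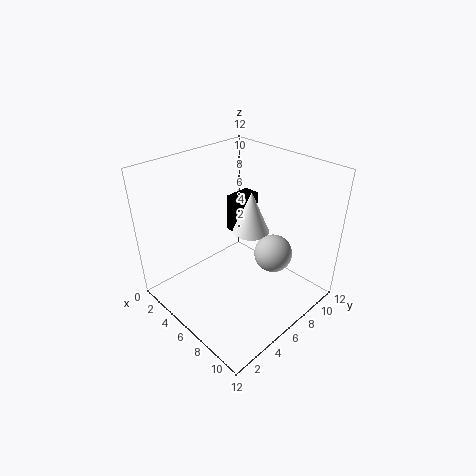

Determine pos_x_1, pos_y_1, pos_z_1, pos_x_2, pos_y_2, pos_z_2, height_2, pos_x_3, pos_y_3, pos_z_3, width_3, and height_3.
pos_x_1 = 9; pos_y_1 = 7; pos_z_1 = 5.5; pos_x_2 = 6.5; pos_y_2 = 7; pos_z_2 = 6.5; height_2 = 3.5; pos_x_3 = 2.5; pos_y_3 = 8; pos_z_3 = 4.5; width_3 = 1.5; height_3 = 3.5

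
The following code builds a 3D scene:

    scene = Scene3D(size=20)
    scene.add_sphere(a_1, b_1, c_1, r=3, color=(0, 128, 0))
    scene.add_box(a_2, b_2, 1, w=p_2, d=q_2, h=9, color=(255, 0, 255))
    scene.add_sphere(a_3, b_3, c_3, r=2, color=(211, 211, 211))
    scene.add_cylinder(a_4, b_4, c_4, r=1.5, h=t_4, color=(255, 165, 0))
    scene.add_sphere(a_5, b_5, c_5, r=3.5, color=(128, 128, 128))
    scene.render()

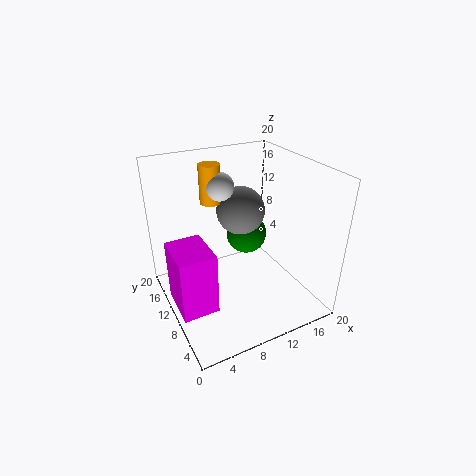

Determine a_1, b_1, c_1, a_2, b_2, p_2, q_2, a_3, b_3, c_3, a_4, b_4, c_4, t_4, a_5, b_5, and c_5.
a_1 = 13, b_1 = 13, c_1 = 8.5, a_2 = 0.5, b_2 = 7, p_2 = 5, q_2 = 6.5, a_3 = 9, b_3 = 13.5, c_3 = 16.5, a_4 = 8, b_4 = 14.5, c_4 = 14, t_4 = 5.5, a_5 = 12, b_5 = 13, c_5 = 12.5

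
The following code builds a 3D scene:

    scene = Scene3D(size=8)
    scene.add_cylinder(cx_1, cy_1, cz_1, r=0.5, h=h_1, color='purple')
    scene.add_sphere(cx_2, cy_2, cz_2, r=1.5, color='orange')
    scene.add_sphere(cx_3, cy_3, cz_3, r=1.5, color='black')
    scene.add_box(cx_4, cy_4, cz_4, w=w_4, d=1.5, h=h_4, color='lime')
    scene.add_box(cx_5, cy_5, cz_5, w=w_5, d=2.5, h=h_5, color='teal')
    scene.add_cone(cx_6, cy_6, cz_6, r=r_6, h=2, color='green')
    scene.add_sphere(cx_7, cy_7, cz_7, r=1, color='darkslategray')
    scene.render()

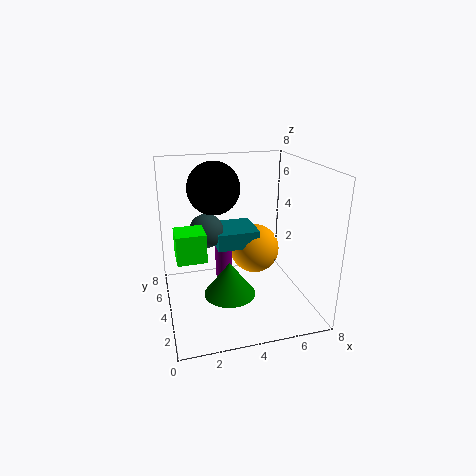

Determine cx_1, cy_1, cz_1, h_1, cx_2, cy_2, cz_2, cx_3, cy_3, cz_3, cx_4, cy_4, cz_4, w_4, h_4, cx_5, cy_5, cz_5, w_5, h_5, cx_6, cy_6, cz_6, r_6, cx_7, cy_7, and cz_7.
cx_1 = 3.5; cy_1 = 5.5; cz_1 = 1; h_1 = 2.5; cx_2 = 5.5; cy_2 = 5.5; cz_2 = 2.5; cx_3 = 3; cy_3 = 5.5; cz_3 = 6.5; cx_4 = 0.5; cy_4 = 2.5; cz_4 = 3.5; w_4 = 1.5; h_4 = 1.5; cx_5 = 3; cy_5 = 4.5; cz_5 = 3; w_5 = 2.5; h_5 = 1; cx_6 = 3.5; cy_6 = 4; cz_6 = 0.5; r_6 = 1.5; cx_7 = 2.5; cy_7 = 5.5; cz_7 = 4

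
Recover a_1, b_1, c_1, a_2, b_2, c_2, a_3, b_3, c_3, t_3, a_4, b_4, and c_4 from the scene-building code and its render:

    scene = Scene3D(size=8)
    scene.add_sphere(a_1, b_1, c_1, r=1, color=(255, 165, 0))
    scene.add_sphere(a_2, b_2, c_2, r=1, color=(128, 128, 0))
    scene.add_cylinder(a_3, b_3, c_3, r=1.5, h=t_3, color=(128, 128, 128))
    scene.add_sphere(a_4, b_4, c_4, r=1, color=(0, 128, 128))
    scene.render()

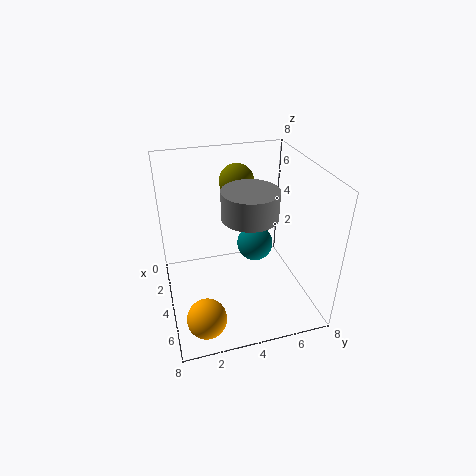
a_1 = 7, b_1 = 1.5, c_1 = 1.5, a_2 = 2, b_2 = 4.5, c_2 = 6.5, a_3 = 4.5, b_3 = 4.5, c_3 = 5.5, t_3 = 1.5, a_4 = 4, b_4 = 5, c_4 = 3.5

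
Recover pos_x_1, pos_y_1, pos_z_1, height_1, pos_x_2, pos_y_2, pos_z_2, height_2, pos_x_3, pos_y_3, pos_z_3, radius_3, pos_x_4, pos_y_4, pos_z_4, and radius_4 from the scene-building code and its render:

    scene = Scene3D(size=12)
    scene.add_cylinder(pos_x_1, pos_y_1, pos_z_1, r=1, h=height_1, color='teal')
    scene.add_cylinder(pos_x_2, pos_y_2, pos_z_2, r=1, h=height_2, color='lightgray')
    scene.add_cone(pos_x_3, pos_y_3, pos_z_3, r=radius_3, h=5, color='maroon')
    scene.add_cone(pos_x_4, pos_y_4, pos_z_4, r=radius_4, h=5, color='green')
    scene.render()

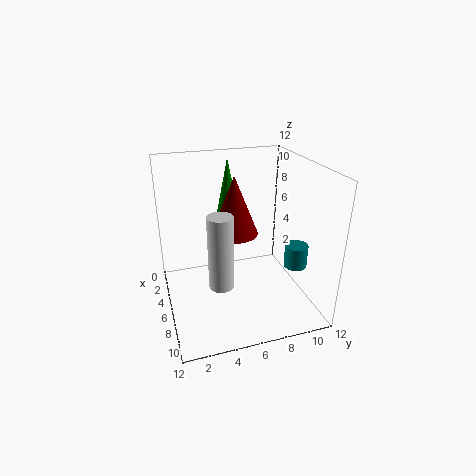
pos_x_1 = 7
pos_y_1 = 11
pos_z_1 = 3
height_1 = 2
pos_x_2 = 8
pos_y_2 = 4
pos_z_2 = 3
height_2 = 6
pos_x_3 = 5
pos_y_3 = 6
pos_z_3 = 6
radius_3 = 2
pos_x_4 = 3
pos_y_4 = 6
pos_z_4 = 7
radius_4 = 1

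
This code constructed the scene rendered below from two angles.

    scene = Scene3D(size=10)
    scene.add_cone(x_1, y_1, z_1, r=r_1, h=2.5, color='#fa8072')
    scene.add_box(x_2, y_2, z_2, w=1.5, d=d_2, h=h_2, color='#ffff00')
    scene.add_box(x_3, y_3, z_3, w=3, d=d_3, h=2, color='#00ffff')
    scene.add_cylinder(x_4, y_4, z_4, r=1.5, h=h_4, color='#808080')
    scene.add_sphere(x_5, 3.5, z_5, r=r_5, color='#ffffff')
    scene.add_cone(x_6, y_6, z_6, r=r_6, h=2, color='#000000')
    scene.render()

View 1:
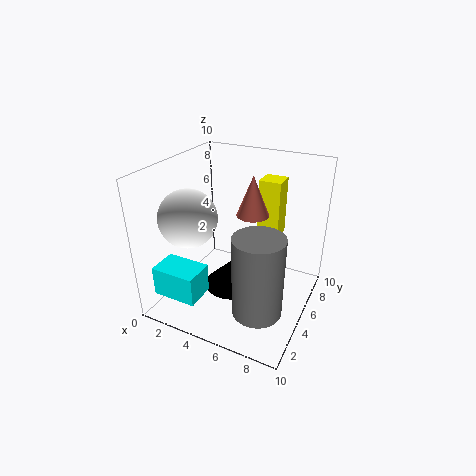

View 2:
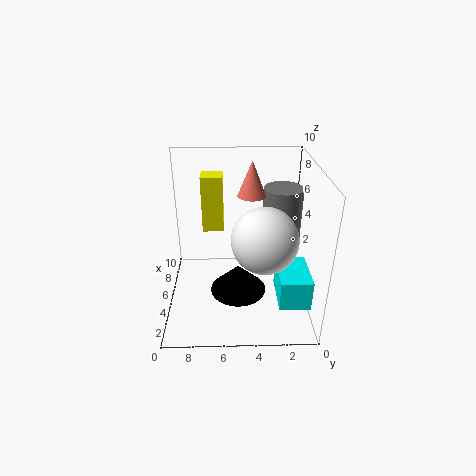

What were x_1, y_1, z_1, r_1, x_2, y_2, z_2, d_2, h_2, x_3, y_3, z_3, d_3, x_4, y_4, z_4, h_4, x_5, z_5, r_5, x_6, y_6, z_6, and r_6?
x_1 = 6.5; y_1 = 4; z_1 = 7.5; r_1 = 1; x_2 = 6; y_2 = 6; z_2 = 5; d_2 = 1.5; h_2 = 4; x_3 = 1; y_3 = 0.5; z_3 = 2; d_3 = 2; x_4 = 8; y_4 = 1.5; z_4 = 2.5; h_4 = 5; x_5 = 2; z_5 = 6.5; r_5 = 2; x_6 = 4.5; y_6 = 5; z_6 = 1; r_6 = 2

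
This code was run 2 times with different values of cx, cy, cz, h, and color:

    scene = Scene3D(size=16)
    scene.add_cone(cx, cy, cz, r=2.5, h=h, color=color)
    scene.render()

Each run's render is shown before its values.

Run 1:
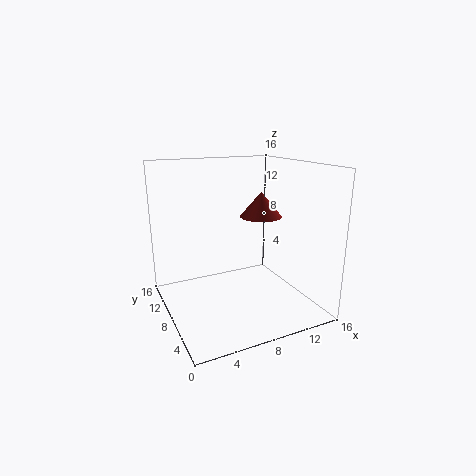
cx = 12, cy = 10, cz = 9.5, h = 3, color = 'brown'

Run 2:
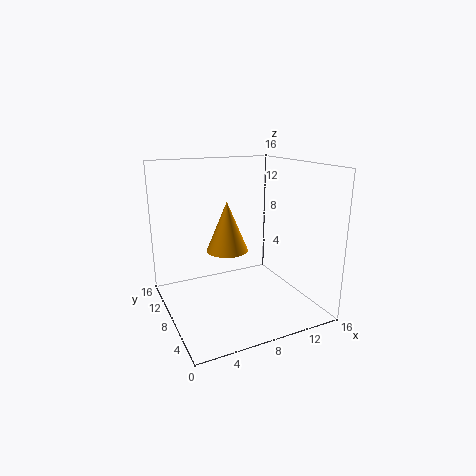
cx = 8, cy = 11, cz = 5.5, h = 6, color = 'orange'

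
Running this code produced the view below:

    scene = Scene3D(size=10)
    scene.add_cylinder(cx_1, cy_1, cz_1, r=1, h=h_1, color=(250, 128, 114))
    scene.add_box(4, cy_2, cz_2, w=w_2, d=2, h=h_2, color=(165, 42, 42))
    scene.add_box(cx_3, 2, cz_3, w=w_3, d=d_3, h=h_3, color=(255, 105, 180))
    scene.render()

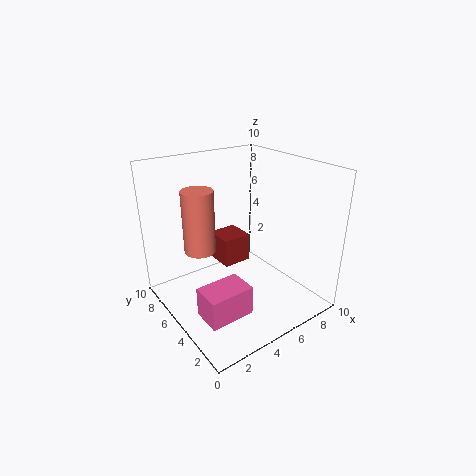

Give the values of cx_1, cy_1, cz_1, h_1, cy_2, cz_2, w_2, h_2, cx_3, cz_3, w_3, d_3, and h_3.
cx_1 = 2
cy_1 = 5
cz_1 = 5
h_1 = 4
cy_2 = 5
cz_2 = 3
w_2 = 2
h_2 = 2
cx_3 = 1
cz_3 = 1
w_3 = 3
d_3 = 2
h_3 = 2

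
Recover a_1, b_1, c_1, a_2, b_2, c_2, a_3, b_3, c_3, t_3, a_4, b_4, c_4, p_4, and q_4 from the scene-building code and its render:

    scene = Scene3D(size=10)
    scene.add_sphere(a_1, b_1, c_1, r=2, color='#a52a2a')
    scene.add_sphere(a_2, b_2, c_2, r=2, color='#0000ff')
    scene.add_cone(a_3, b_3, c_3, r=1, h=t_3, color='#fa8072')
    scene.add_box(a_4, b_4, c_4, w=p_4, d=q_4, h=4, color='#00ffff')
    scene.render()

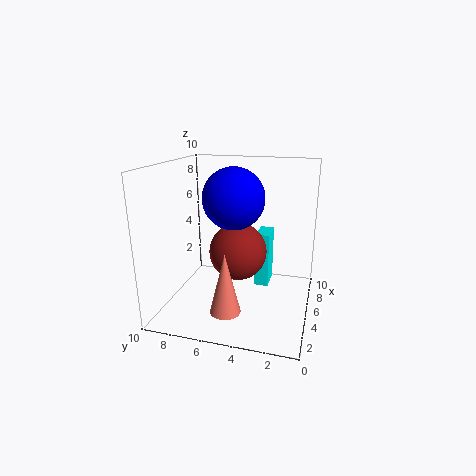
a_1 = 5; b_1 = 5; c_1 = 4; a_2 = 4; b_2 = 5; c_2 = 8; a_3 = 2; b_3 = 5; c_3 = 1; t_3 = 4; a_4 = 6; b_4 = 3; c_4 = 1; p_4 = 2; q_4 = 1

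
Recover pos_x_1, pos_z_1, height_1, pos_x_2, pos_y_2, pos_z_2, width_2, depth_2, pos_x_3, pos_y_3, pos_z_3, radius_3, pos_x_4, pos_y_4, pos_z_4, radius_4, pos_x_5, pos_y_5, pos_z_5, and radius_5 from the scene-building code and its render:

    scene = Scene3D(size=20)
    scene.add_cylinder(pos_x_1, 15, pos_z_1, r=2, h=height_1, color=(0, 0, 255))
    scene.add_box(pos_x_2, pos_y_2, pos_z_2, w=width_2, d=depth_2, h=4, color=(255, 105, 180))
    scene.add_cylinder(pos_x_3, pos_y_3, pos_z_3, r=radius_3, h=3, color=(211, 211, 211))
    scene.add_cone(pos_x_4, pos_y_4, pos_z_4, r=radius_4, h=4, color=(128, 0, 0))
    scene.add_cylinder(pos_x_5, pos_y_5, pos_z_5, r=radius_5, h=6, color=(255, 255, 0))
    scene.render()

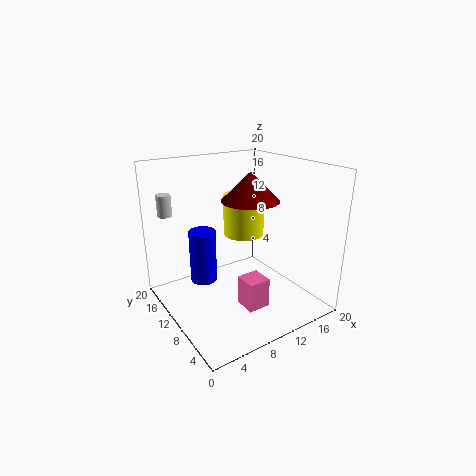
pos_x_1 = 7
pos_z_1 = 2
height_1 = 8
pos_x_2 = 8
pos_y_2 = 4
pos_z_2 = 2
width_2 = 3
depth_2 = 3
pos_x_3 = 2
pos_y_3 = 16
pos_z_3 = 13
radius_3 = 1
pos_x_4 = 12
pos_y_4 = 10
pos_z_4 = 15
radius_4 = 4
pos_x_5 = 13
pos_y_5 = 13
pos_z_5 = 9
radius_5 = 3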